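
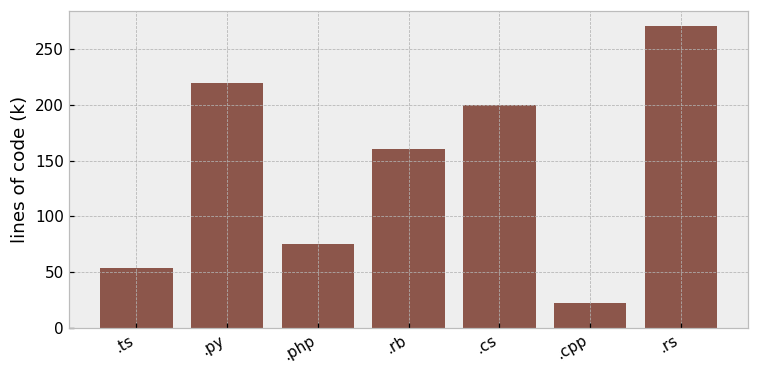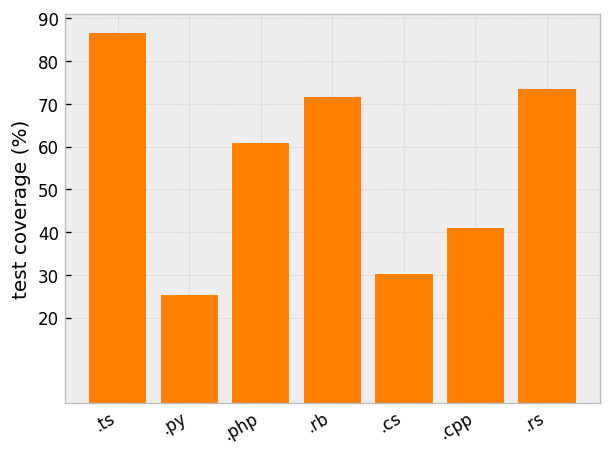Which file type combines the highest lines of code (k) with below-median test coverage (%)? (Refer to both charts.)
.py

Chart 2 median test coverage (%) ≈ 60; below-median file types: .py, .cs, .cpp. Among those, .py has the highest lines of code (k) (≈ 225).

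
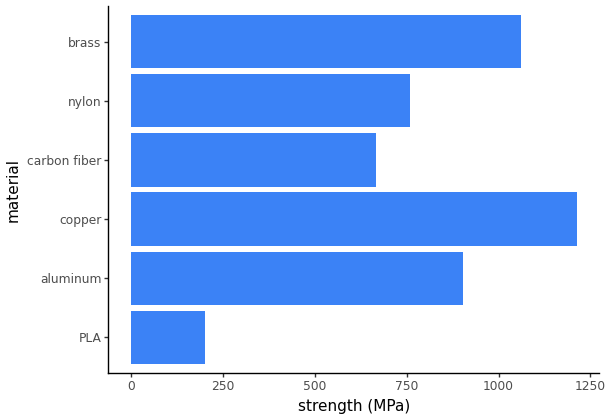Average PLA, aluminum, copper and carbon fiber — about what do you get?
(200 + 1000 + 1200 + 600) / 4 ≈ 750.

≈ 750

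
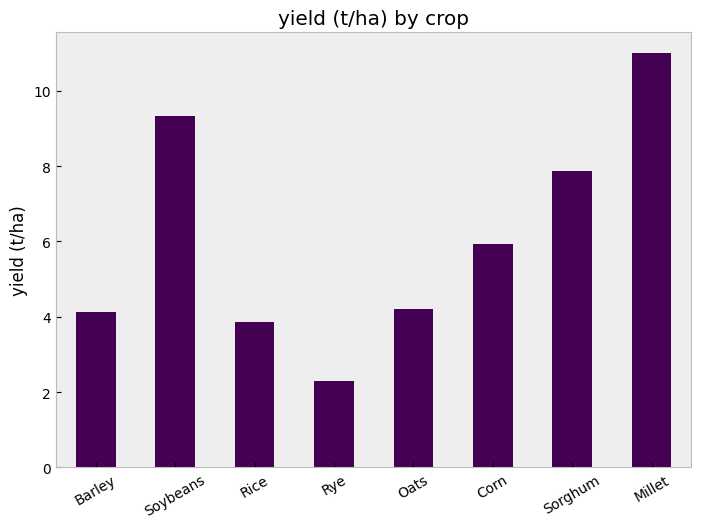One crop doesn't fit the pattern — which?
Millet

Millet ≈ 11; the rest sit between ≈ 2 and ≈ 9.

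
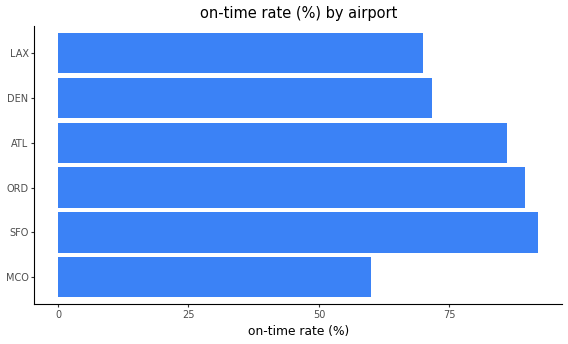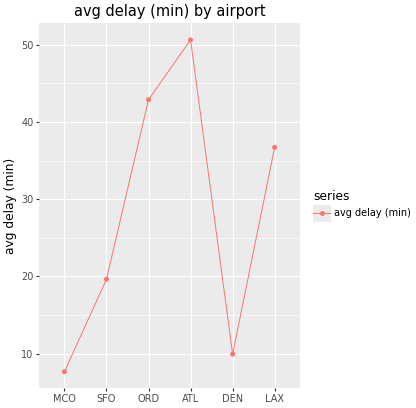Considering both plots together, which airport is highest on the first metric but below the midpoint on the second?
Chart 2 median avg delay (min) ≈ 30; below-median airports: MCO, SFO, DEN. Among those, SFO has the highest on-time rate (%) (≈ 90).

SFO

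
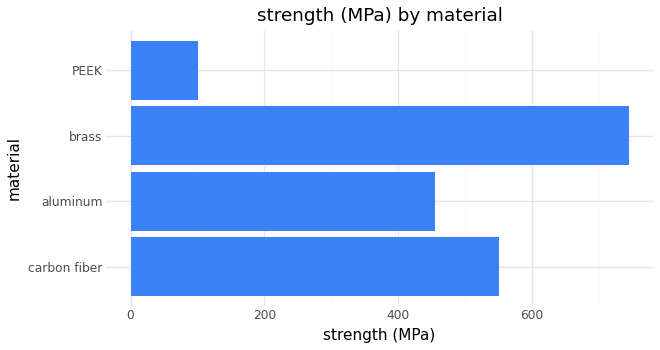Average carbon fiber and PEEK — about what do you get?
(600 + 100) / 2 ≈ 350.

≈ 350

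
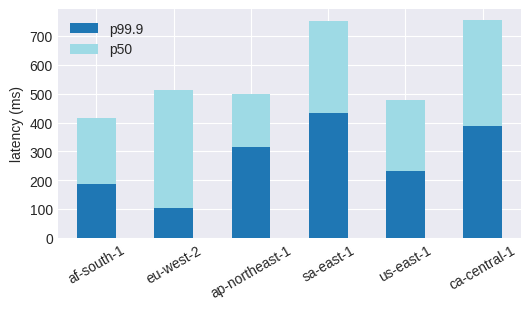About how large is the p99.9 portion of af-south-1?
p99.9 top ≈ 200, bottom ≈ 0; segment ≈ 200.

≈ 200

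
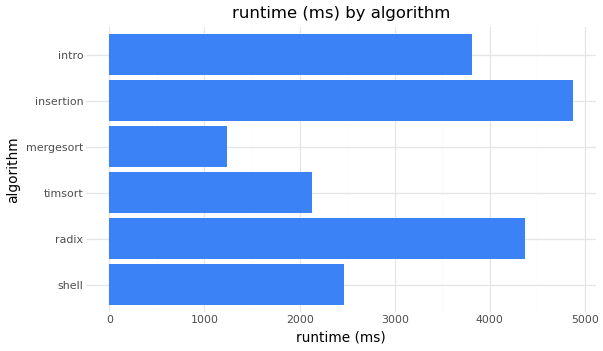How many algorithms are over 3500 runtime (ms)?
Above 3500: radix, insertion, intro.

3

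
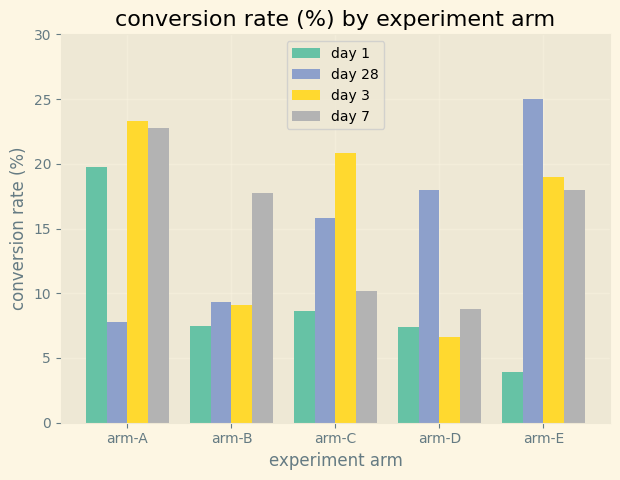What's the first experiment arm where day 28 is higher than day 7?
arm-C

arm-B: day 28 ≈ 10 vs day 7 ≈ 20 (not yet); arm-C: day 28 ≈ 15 vs day 7 ≈ 10 (first crossover).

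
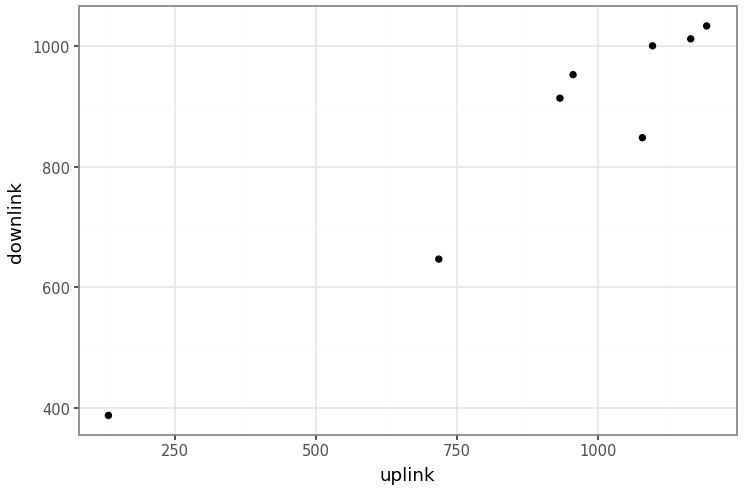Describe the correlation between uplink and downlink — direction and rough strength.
Points are positively correlated; strong (|r| ≈ 1.0).

positive, strong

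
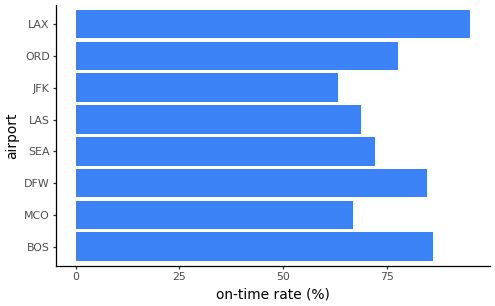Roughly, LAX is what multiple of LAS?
LAX ≈ 100, LAS ≈ 70; 100/70 ≈ 1.43.

≈ 1.43×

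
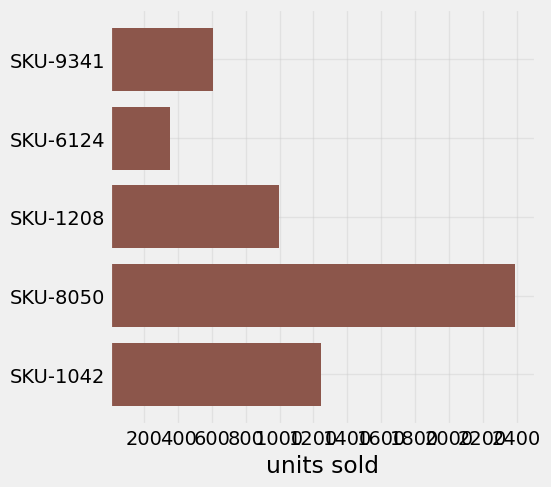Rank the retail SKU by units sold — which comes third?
Top 4: SKU-8050 ≈ 2400, SKU-1042 ≈ 1200, SKU-1208 ≈ 1000, SKU-9341 ≈ 600.

SKU-1208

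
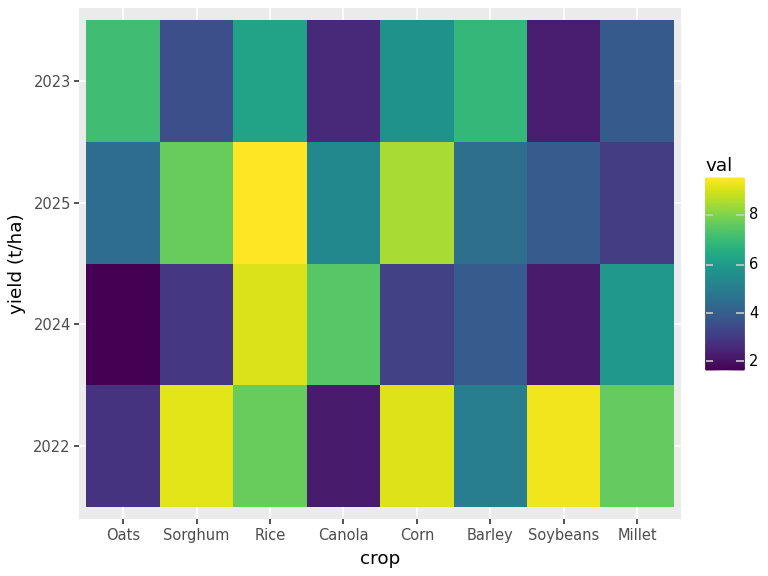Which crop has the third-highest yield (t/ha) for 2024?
Top 4 for 2024: Rice ≈ 9, Canola ≈ 7, Millet ≈ 6, Barley ≈ 4.

Millet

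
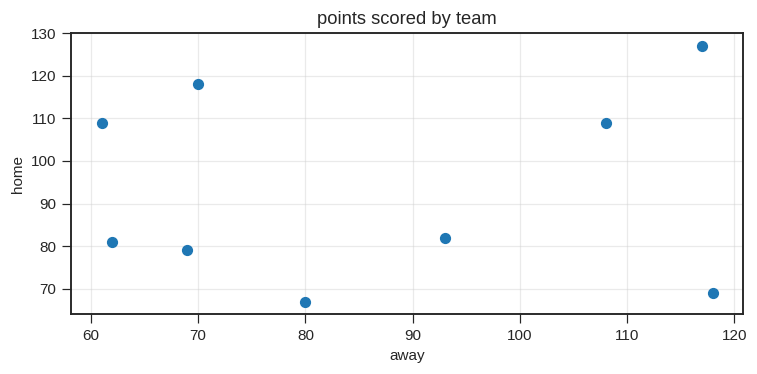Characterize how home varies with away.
Points are roughly uncorrelated; weak (|r| ≈ 0.1).

no clear correlation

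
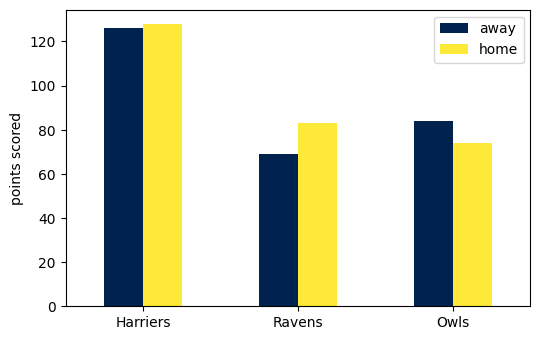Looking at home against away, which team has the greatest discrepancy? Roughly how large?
Ravens: home ≈ 80, away ≈ 60 → gap ≈ 20. Next-largest (Owls) is only ≈ 0.

Ravens, ≈ 20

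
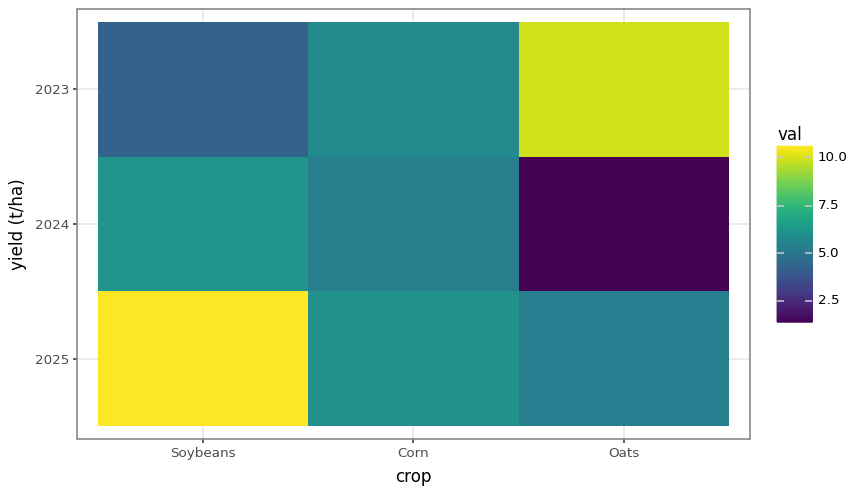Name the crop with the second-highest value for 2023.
Top 3 for 2023: Oats ≈ 10, Corn ≈ 6, Soybeans ≈ 4.

Corn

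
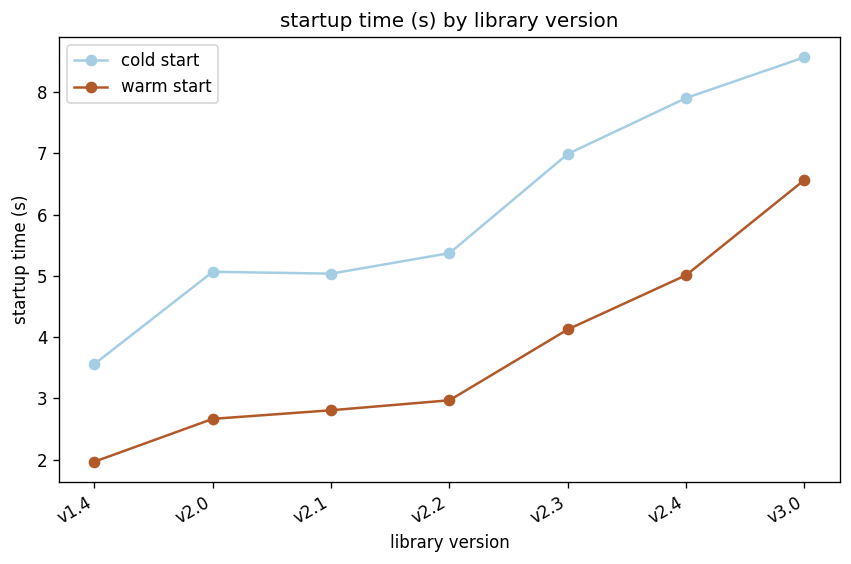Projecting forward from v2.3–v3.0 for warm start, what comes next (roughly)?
≈ 8.5

Last three: 4, 5, 7 → slope ≈ 1.5/step → next ≈ 8.5.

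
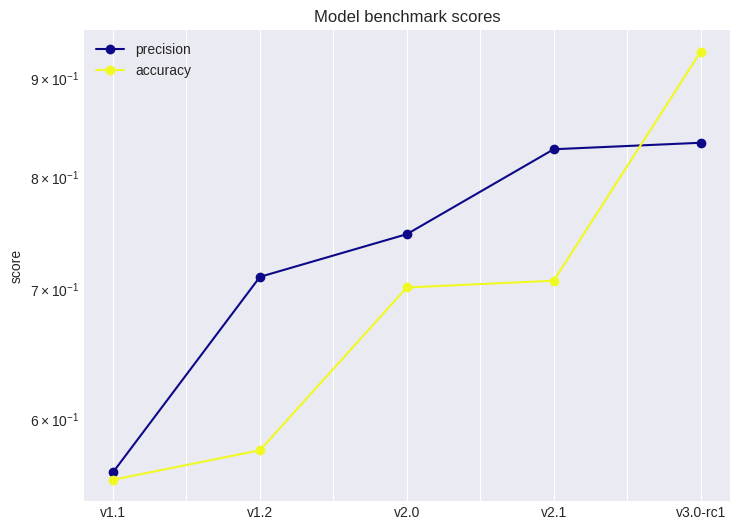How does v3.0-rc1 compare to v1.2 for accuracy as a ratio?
≈ 1.58×

v3.0-rc1 ≈ 0.95, v1.2 ≈ 0.60; 0.95/0.60 ≈ 1.58.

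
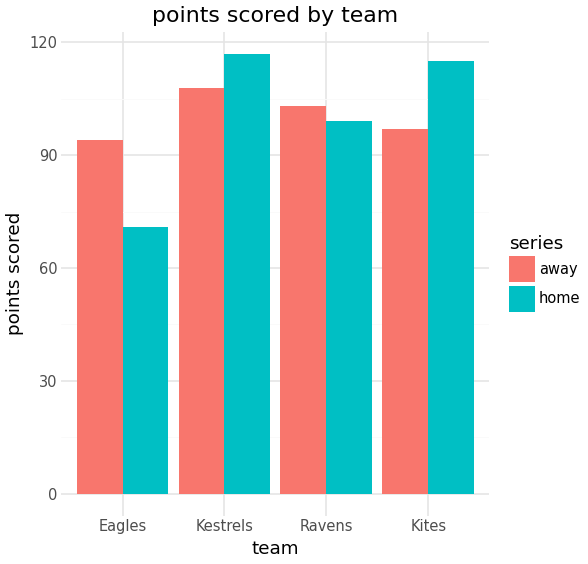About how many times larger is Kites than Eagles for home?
Kites ≈ 120, Eagles ≈ 70; 120/70 ≈ 1.71.

≈ 1.71×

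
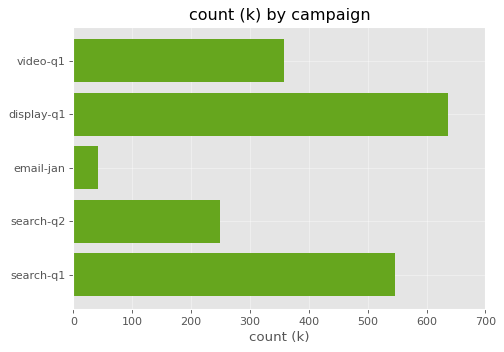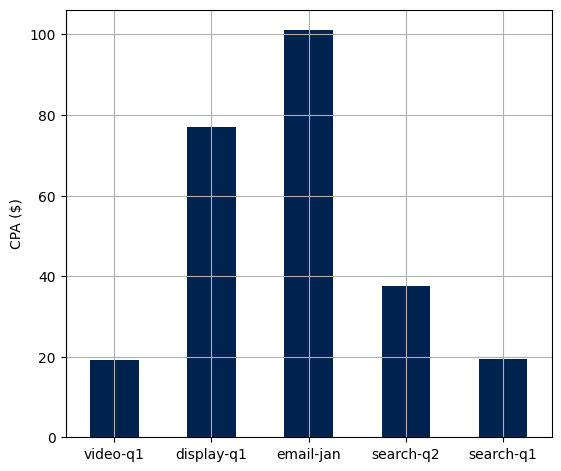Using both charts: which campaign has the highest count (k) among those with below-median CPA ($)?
search-q1

Chart 2 median CPA ($) ≈ 40; below-median campaigns: video-q1, search-q1. Among those, search-q1 has the highest count (k) (≈ 500).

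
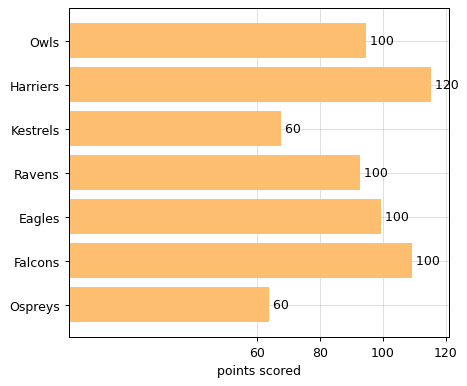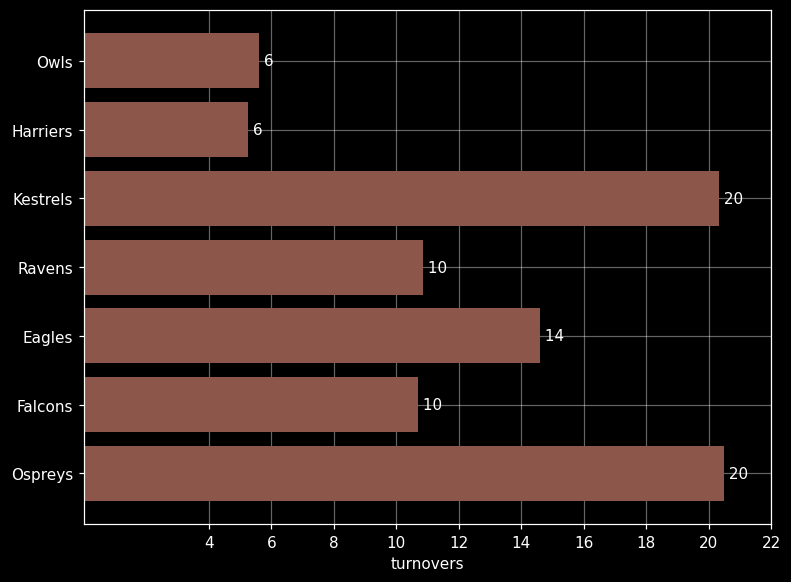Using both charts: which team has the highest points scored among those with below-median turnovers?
Harriers

Chart 2 median turnovers ≈ 10; below-median teams: Owls, Harriers, Falcons. Among those, Harriers has the highest points scored (≈ 120).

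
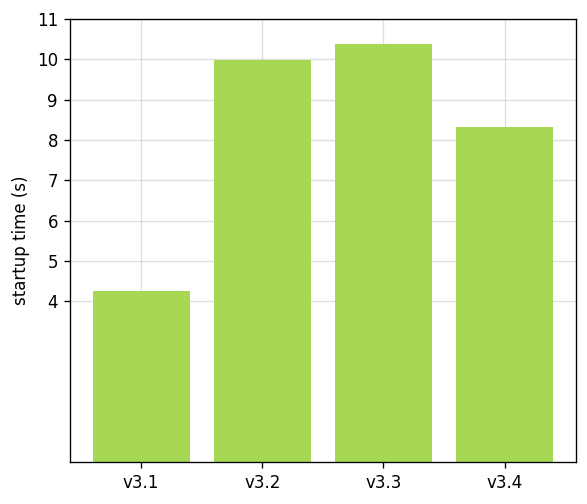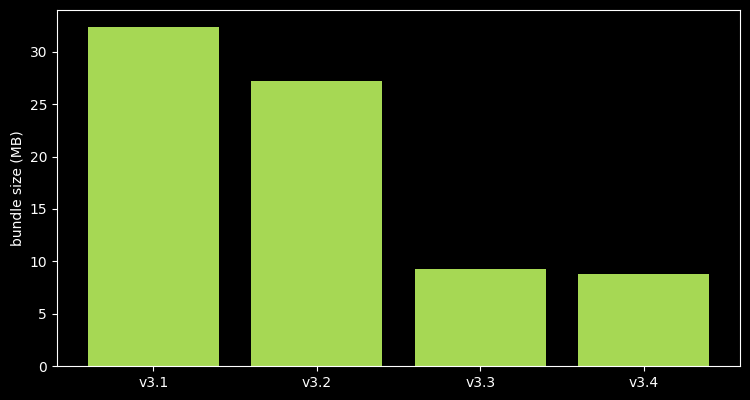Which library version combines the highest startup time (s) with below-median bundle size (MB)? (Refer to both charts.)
Chart 2 median bundle size (MB) ≈ 20; below-median library versions: v3.3, v3.4. Among those, v3.3 has the highest startup time (s) (≈ 10).

v3.3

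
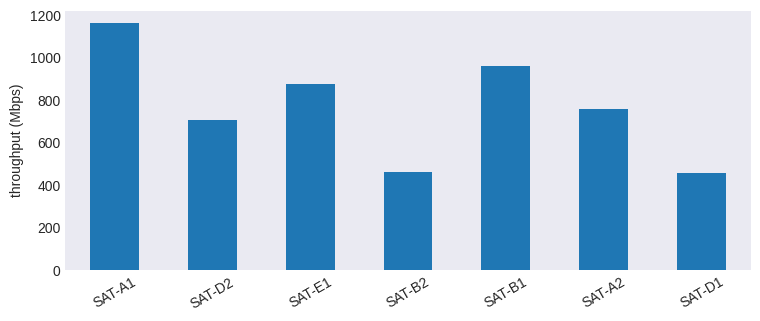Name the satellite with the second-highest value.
Top 3: SAT-A1 ≈ 1200, SAT-B1 ≈ 1000, SAT-E1 ≈ 900.

SAT-B1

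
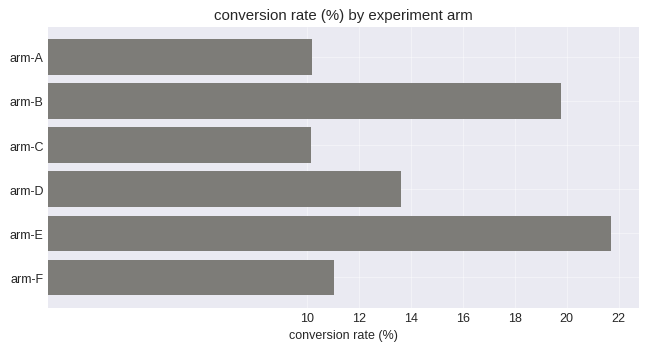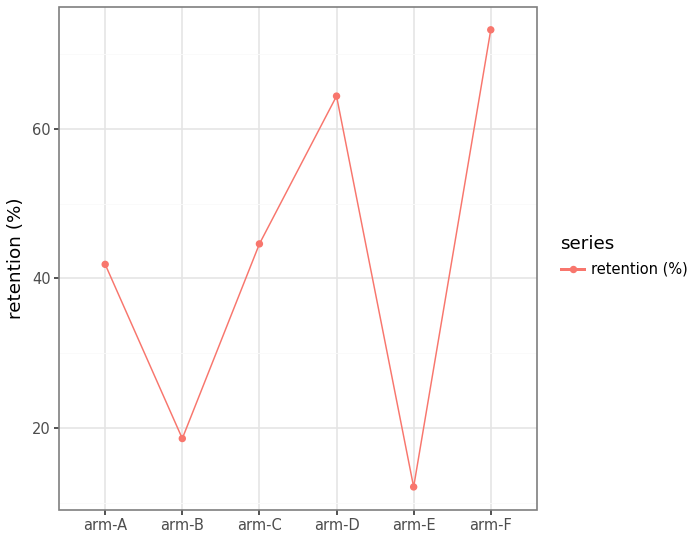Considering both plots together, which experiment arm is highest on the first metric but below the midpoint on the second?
arm-E

Chart 2 median retention (%) ≈ 40; below-median experiment arms: arm-A, arm-B, arm-E. Among those, arm-E has the highest conversion rate (%) (≈ 22).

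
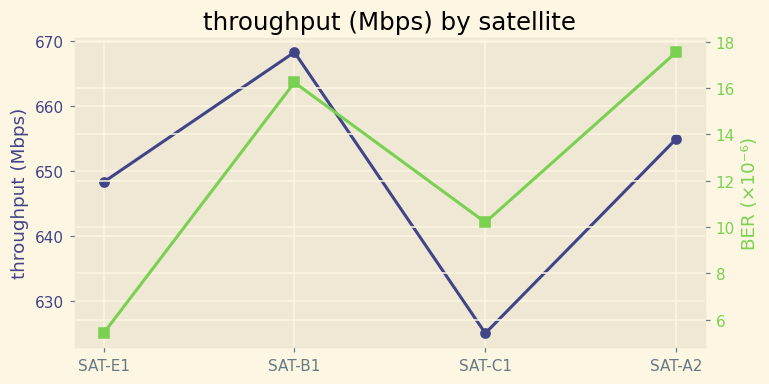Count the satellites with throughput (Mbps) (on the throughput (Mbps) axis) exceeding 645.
Above 645: SAT-E1, SAT-B1, SAT-A2.

3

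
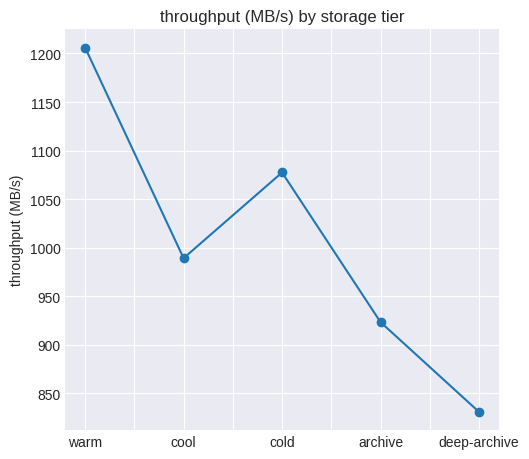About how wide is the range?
≈ 350

Max warm ≈ 1200, min deep-archive ≈ 850; range ≈ 350.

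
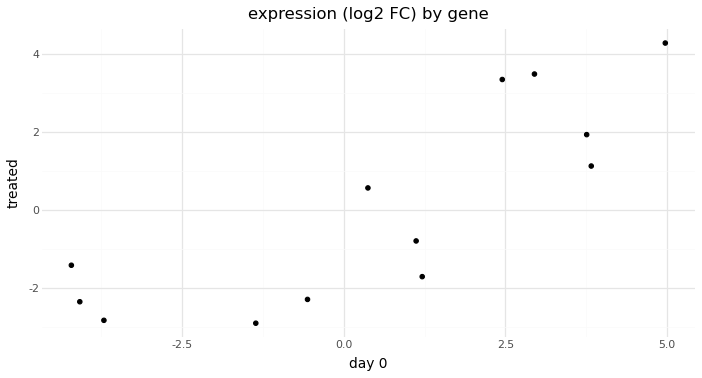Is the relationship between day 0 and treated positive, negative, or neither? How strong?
Points are positively correlated; strong (|r| ≈ 0.8).

positive, strong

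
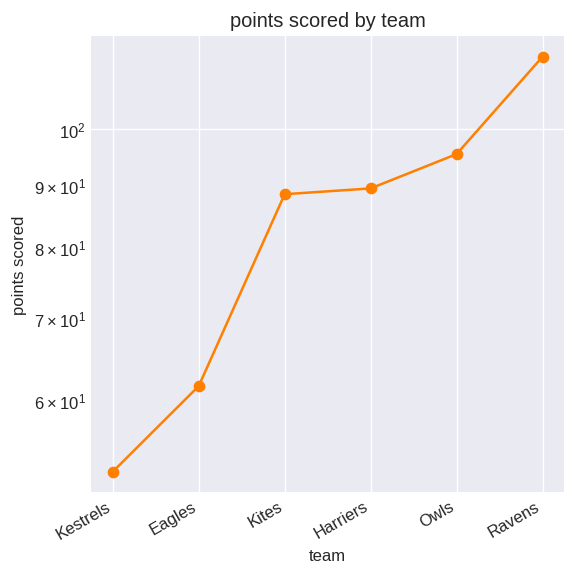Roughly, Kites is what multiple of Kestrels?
≈ 1.8×

Kites ≈ 90, Kestrels ≈ 50; 90/50 ≈ 1.8.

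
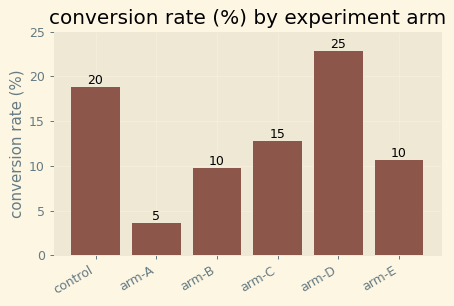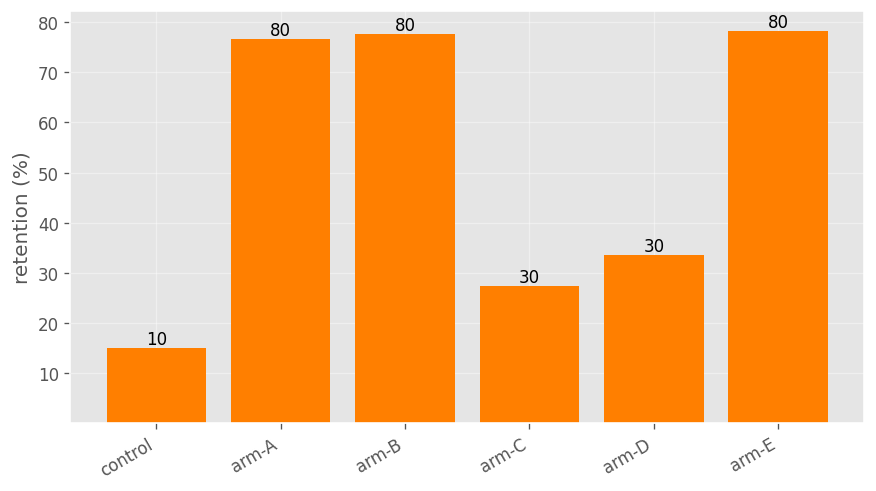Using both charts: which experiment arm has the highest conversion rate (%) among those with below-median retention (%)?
arm-D

Chart 2 median retention (%) ≈ 60; below-median experiment arms: control, arm-C, arm-D. Among those, arm-D has the highest conversion rate (%) (≈ 25).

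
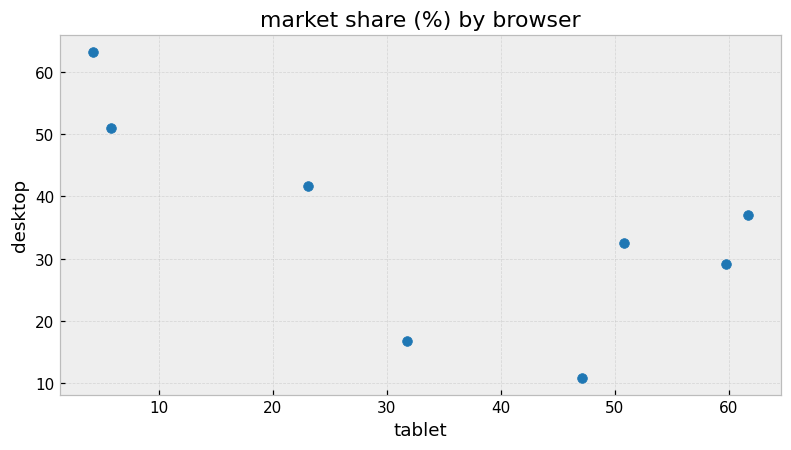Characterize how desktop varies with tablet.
Points are negatively correlated; moderate (|r| ≈ 0.6).

negative, moderate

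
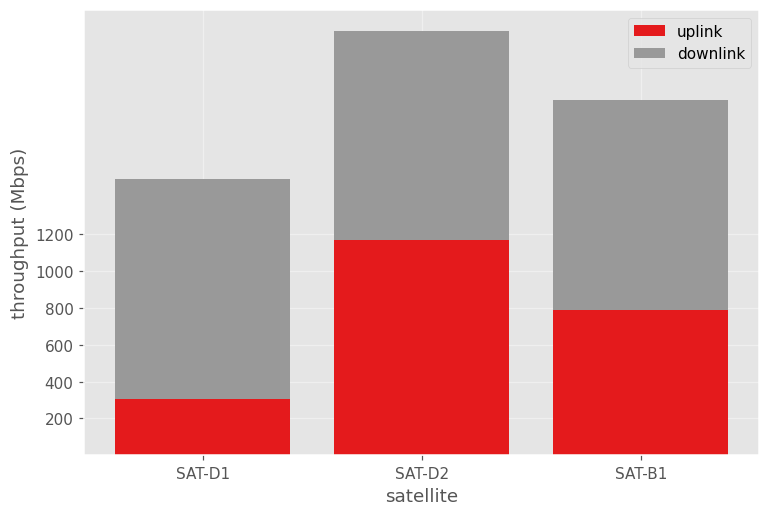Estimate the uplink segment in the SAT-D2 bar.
uplink top ≈ 1200, bottom ≈ 0; segment ≈ 1200.

≈ 1200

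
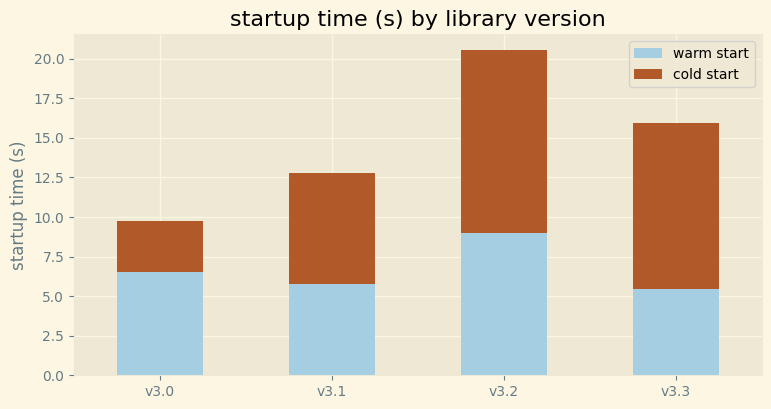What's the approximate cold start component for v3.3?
cold start top ≈ 16, bottom ≈ 6; segment ≈ 10.

≈ 10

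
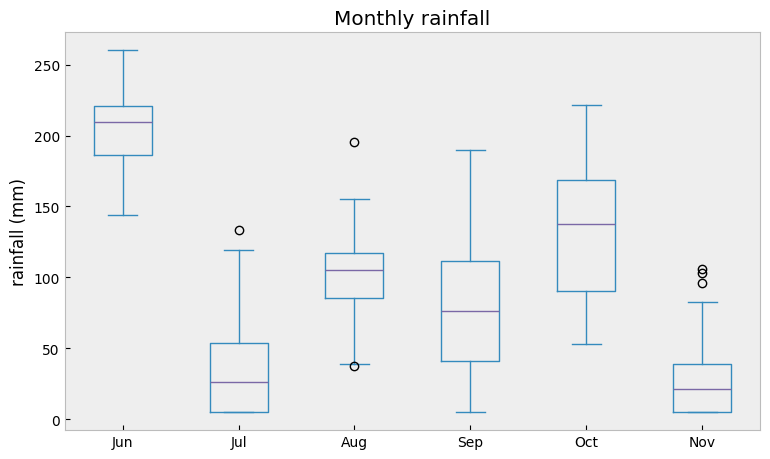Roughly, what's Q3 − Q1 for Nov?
≈ 40

Q3 ≈ 40, Q1 ≈ 0; IQR ≈ 40.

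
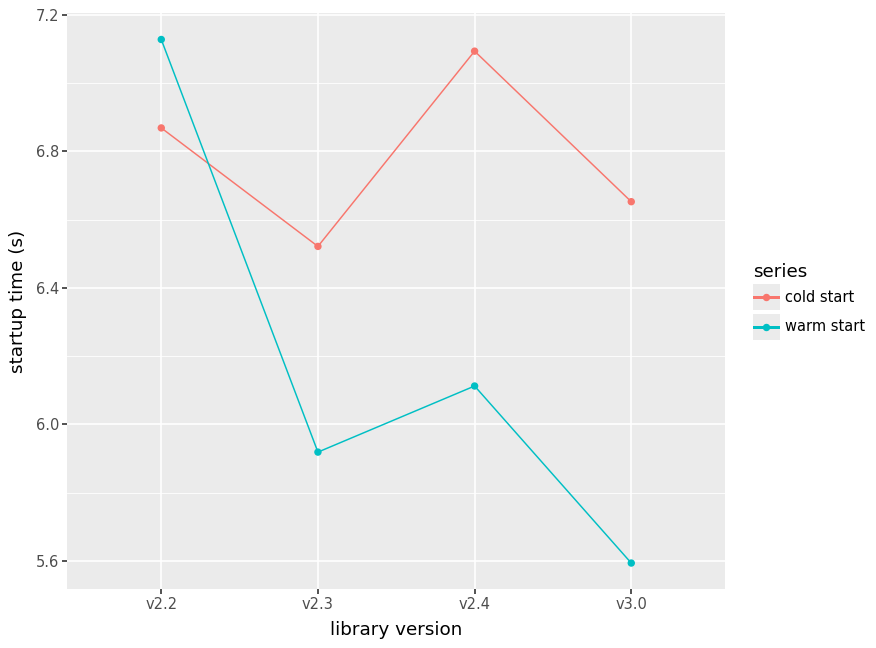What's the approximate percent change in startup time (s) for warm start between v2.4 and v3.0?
v2.4 ≈ 6.2, v3.0 ≈ 5.6; (5.6 − 6.2) / 6.2 ≈ -9.7%.

≈ -9.7%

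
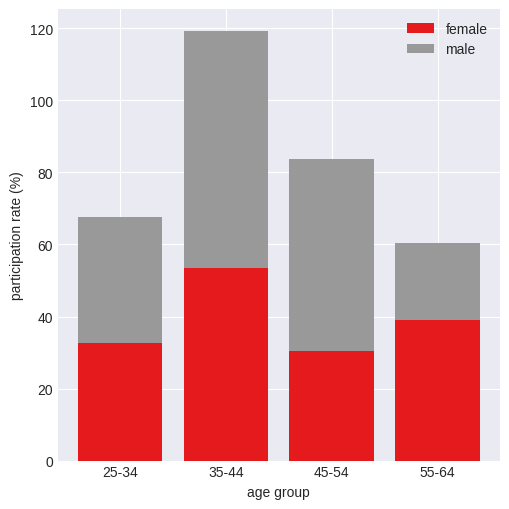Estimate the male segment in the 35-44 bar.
≈ 70

male top ≈ 120, bottom ≈ 50; segment ≈ 70.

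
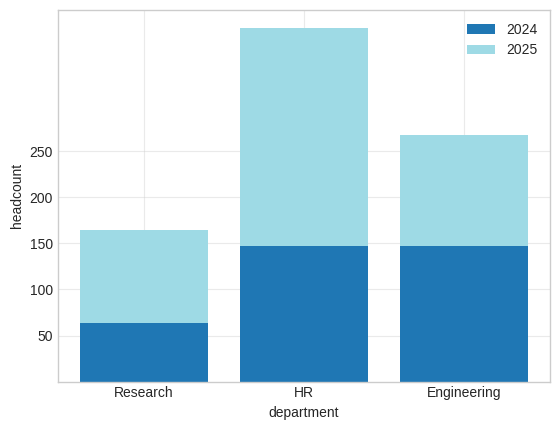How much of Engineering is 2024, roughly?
2024 top ≈ 150, bottom ≈ 0; segment ≈ 150.

≈ 150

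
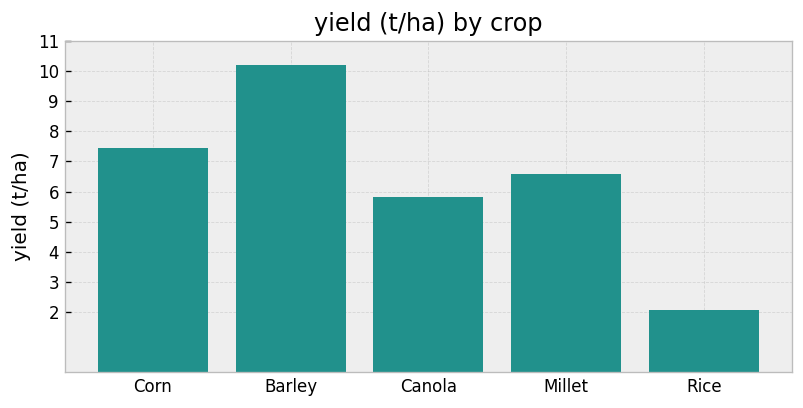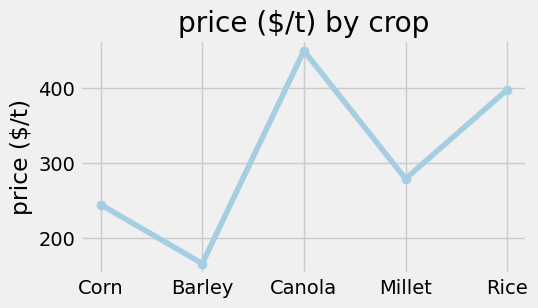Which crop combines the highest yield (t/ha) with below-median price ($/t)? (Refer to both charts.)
Barley

Chart 2 median price ($/t) ≈ 300; below-median crops: Corn, Barley. Among those, Barley has the highest yield (t/ha) (≈ 10).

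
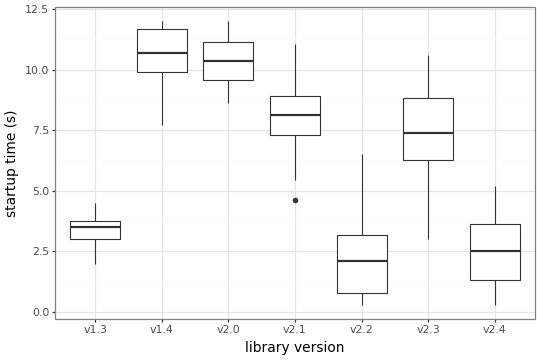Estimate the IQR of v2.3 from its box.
≈ 3

Q3 ≈ 9, Q1 ≈ 6; IQR ≈ 3.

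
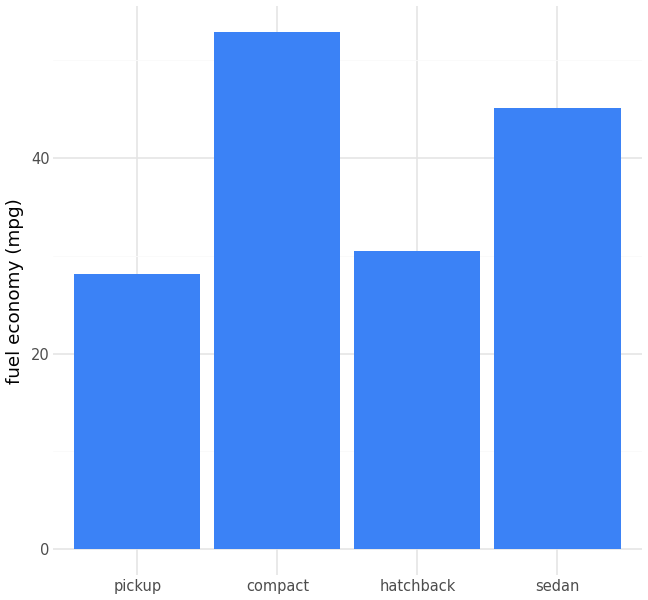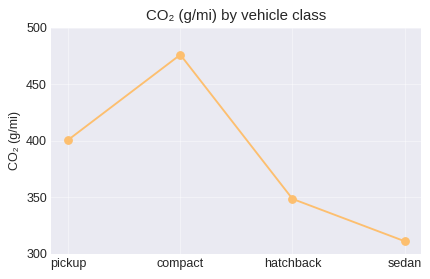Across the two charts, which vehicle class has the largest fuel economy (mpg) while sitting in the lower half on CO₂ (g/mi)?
Chart 2 median CO₂ (g/mi) ≈ 350; below-median vehicle classes: hatchback, sedan. Among those, sedan has the highest fuel economy (mpg) (≈ 45).

sedan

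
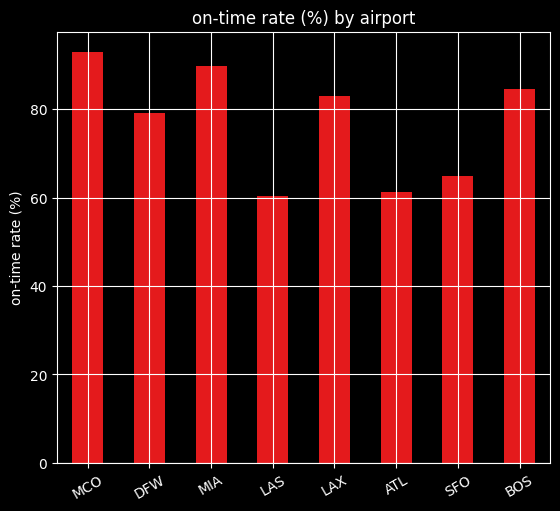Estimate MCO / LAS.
MCO ≈ 90, LAS ≈ 60; 90/60 ≈ 1.5.

≈ 1.5×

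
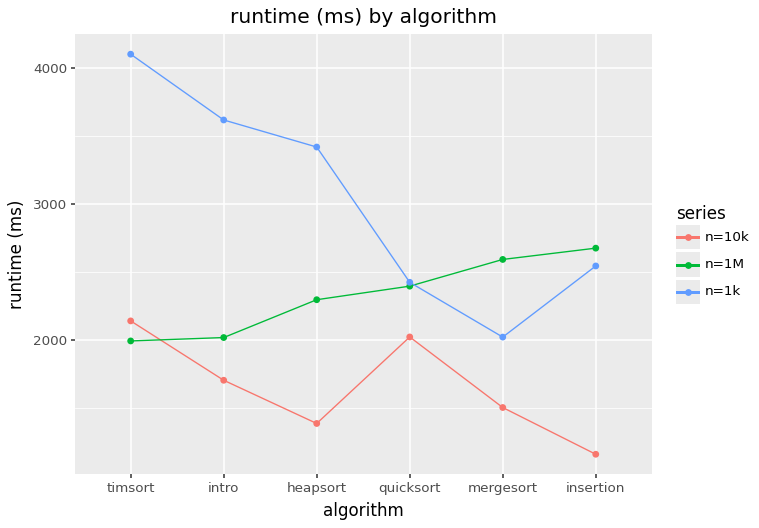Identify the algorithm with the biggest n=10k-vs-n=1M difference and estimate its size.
insertion, ≈ 1500 ms

insertion: n=10k ≈ 1000, n=1M ≈ 2500 → gap ≈ 1500. Next-largest (mergesort) is only ≈ 1000.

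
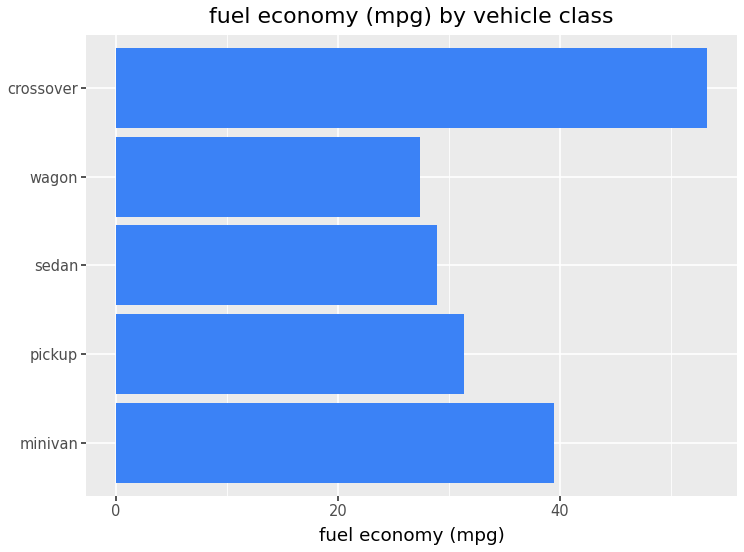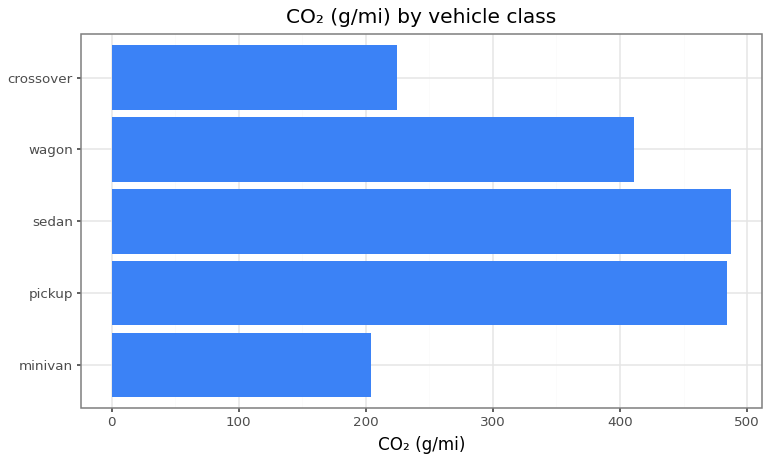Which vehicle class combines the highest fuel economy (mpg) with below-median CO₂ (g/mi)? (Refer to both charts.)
crossover

Chart 2 median CO₂ (g/mi) ≈ 400; below-median vehicle classes: minivan, crossover. Among those, crossover has the highest fuel economy (mpg) (≈ 55).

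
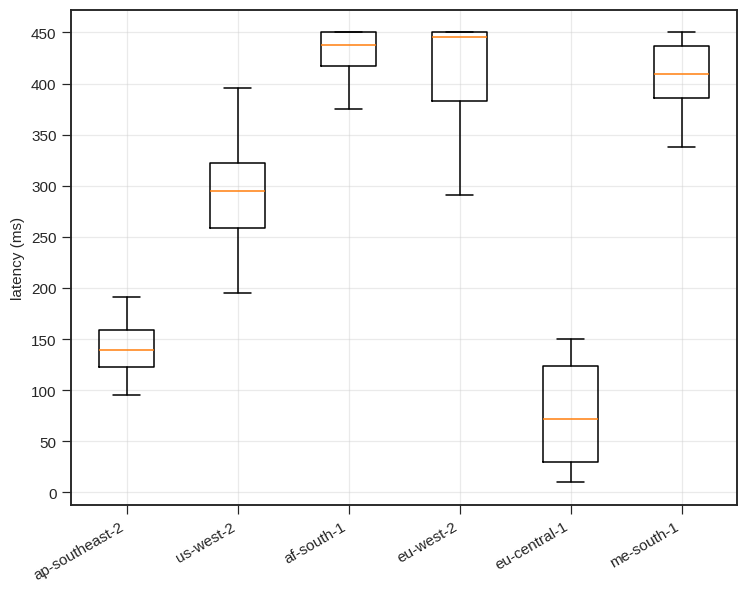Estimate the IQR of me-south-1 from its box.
Q3 ≈ 450, Q1 ≈ 400; IQR ≈ 50.

≈ 50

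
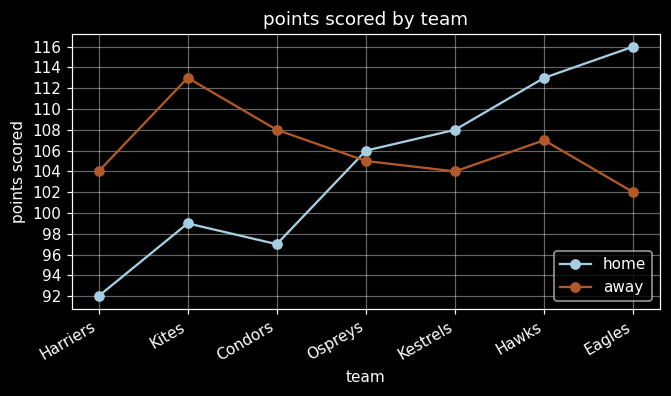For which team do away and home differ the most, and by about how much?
Eagles: away ≈ 102, home ≈ 116 → gap ≈ 14. Next-largest (Kites) is only ≈ 12.

Eagles, ≈ 14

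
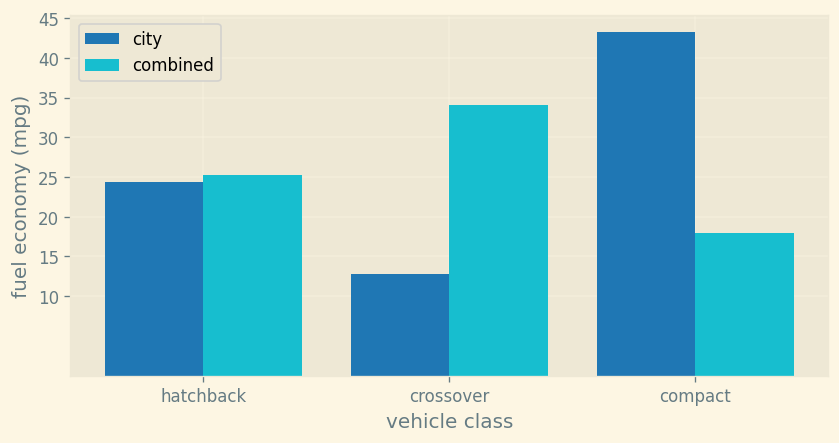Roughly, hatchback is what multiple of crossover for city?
≈ 1.67×

hatchback ≈ 25, crossover ≈ 15; 25/15 ≈ 1.67.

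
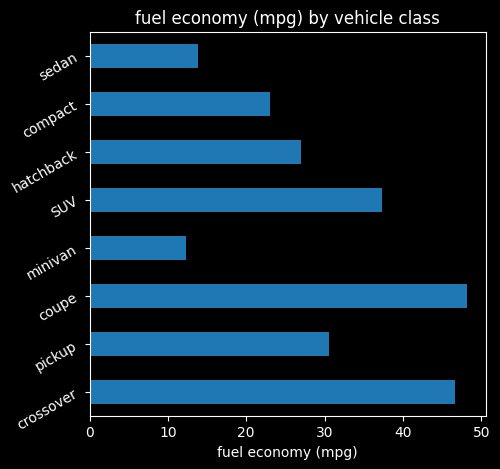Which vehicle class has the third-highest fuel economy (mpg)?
SUV

Top 4: coupe ≈ 50, crossover ≈ 45, SUV ≈ 35, pickup ≈ 30.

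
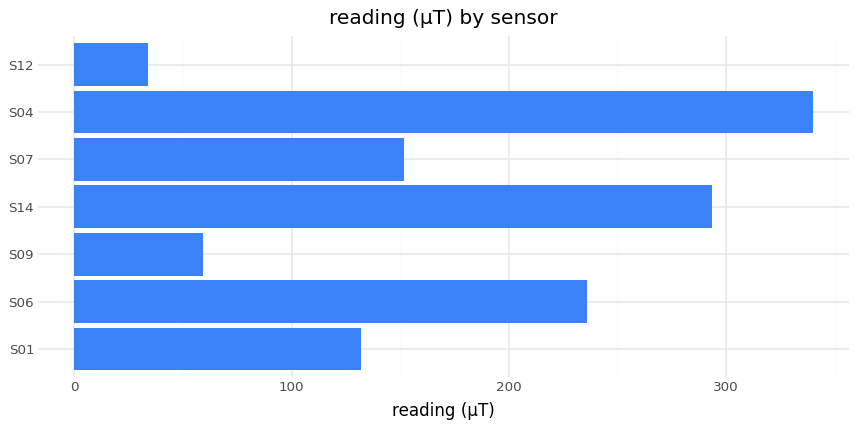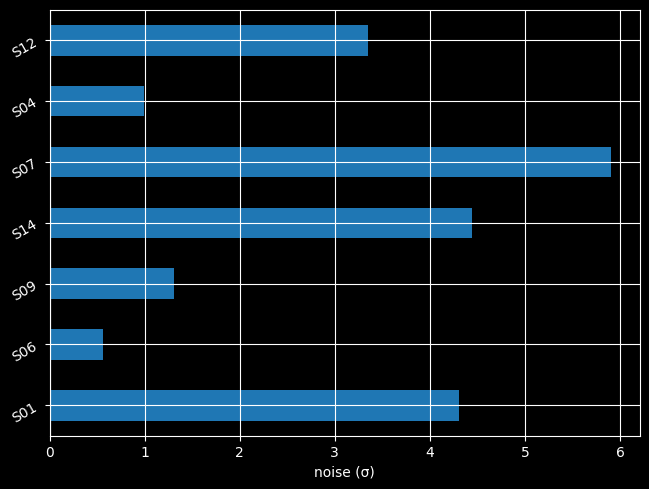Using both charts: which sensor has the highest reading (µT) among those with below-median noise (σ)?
Chart 2 median noise (σ) ≈ 3; below-median sensors: S06, S09, S04. Among those, S04 has the highest reading (µT) (≈ 350).

S04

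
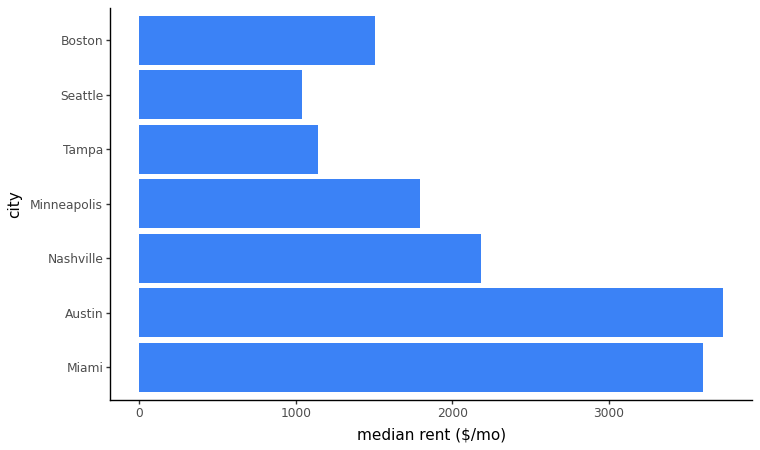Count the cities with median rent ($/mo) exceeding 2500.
Above 2500: Miami, Austin.

2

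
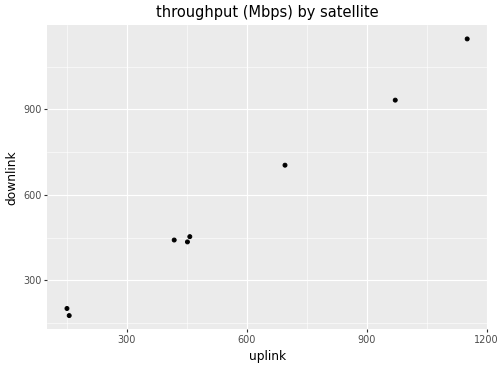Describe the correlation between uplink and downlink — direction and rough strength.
Points are positively correlated; strong (|r| ≈ 1.0).

positive, strong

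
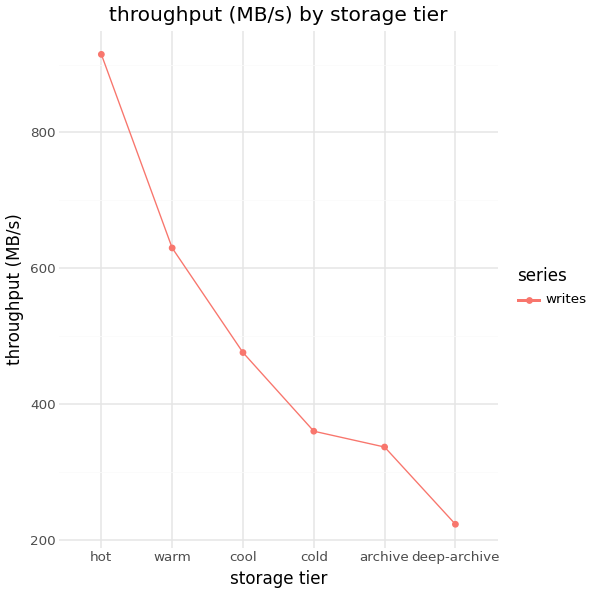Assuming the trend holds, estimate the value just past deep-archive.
Last three: 400, 300, 200 → slope ≈ -100/step → next ≈ 100.

≈ 100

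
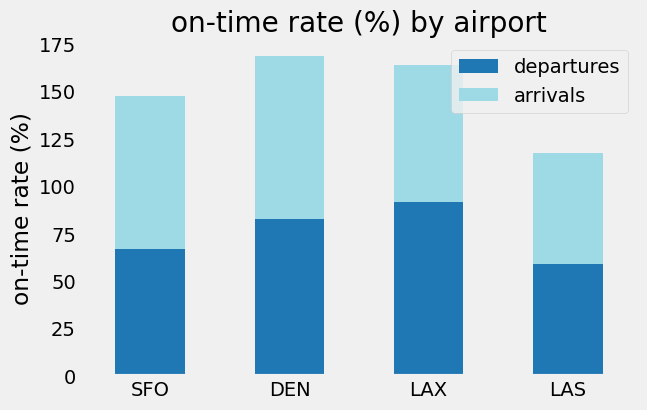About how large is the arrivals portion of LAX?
≈ 60

arrivals top ≈ 160, bottom ≈ 100; segment ≈ 60.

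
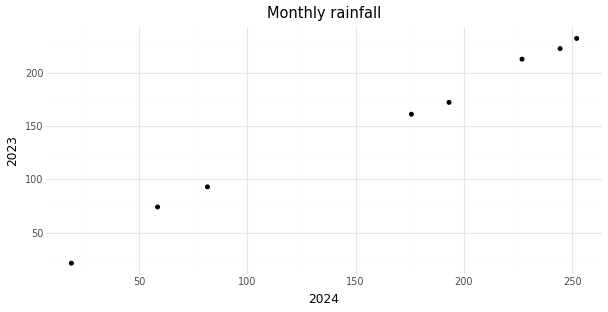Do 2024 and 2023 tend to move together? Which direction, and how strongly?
positive, strong

Points are positively correlated; strong (|r| ≈ 1.0).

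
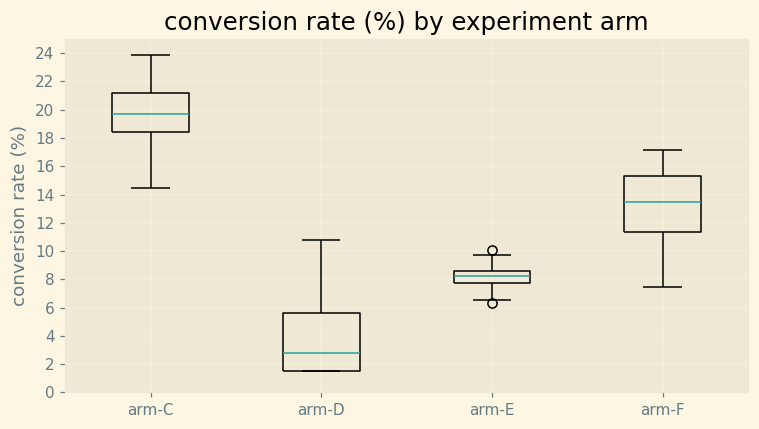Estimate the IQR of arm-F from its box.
≈ 4

Q3 ≈ 16, Q1 ≈ 12; IQR ≈ 4.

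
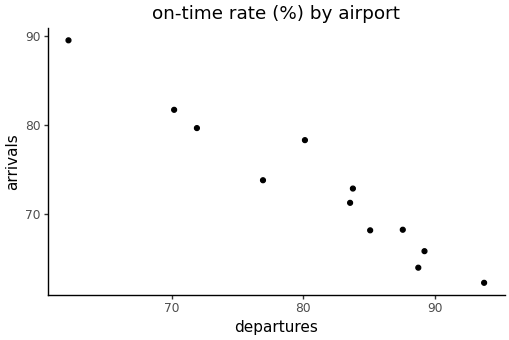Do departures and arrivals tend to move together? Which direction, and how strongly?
negative, strong

Points are negatively correlated; strong (|r| ≈ 1.0).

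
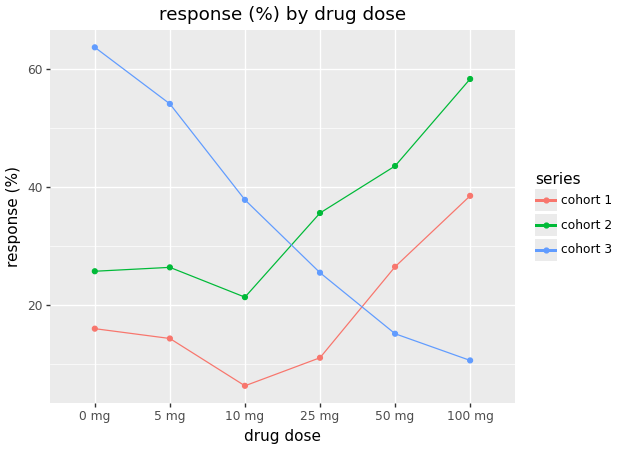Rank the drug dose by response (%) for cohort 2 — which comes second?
Top 3 for cohort 2: 100 mg ≈ 60, 50 mg ≈ 45, 25 mg ≈ 35.

50 mg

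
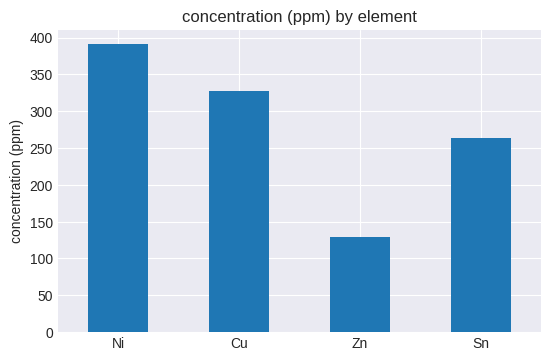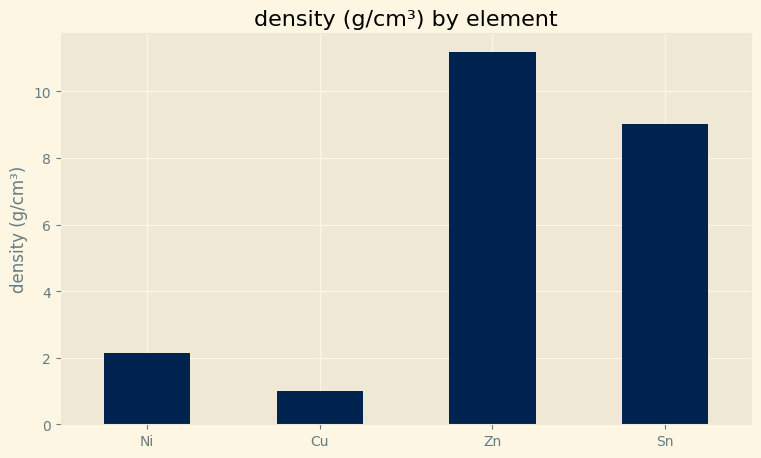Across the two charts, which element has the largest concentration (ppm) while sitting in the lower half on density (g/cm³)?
Chart 2 median density (g/cm³) ≈ 6; below-median elements: Ni, Cu. Among those, Ni has the highest concentration (ppm) (≈ 400).

Ni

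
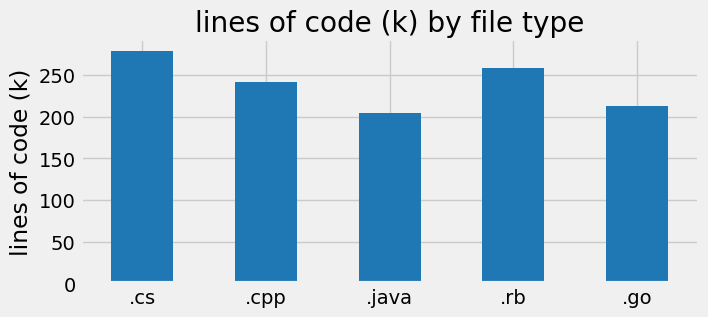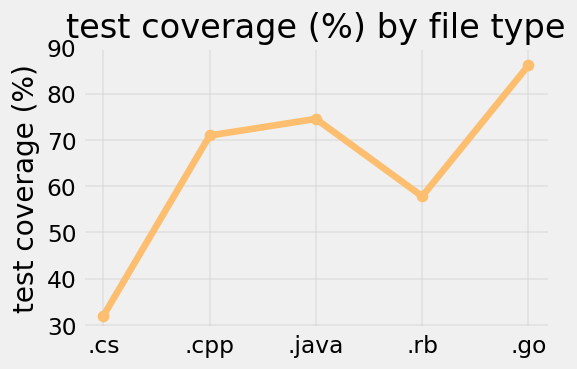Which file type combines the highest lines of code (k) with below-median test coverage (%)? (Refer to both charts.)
Chart 2 median test coverage (%) ≈ 70; below-median file types: .cs, .rb. Among those, .cs has the highest lines of code (k) (≈ 300).

.cs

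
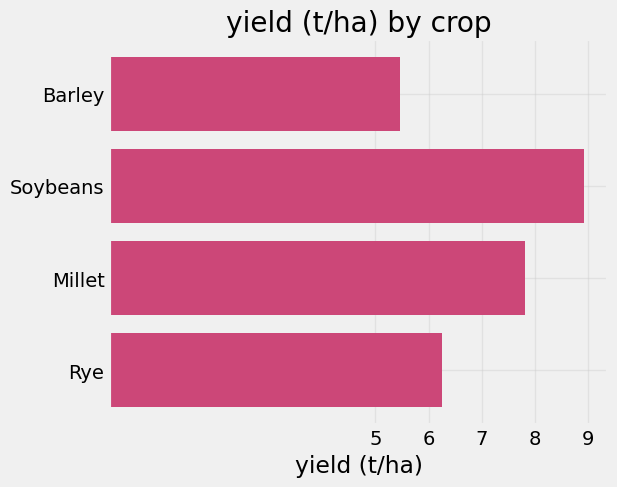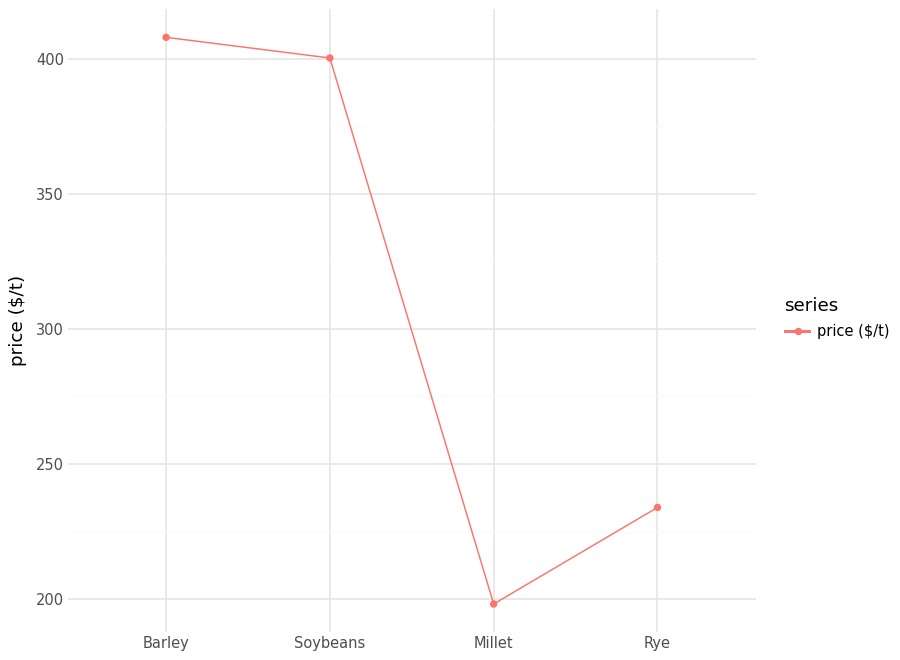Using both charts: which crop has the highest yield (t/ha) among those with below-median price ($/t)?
Millet

Chart 2 median price ($/t) ≈ 300; below-median crops: Millet, Rye. Among those, Millet has the highest yield (t/ha) (≈ 8).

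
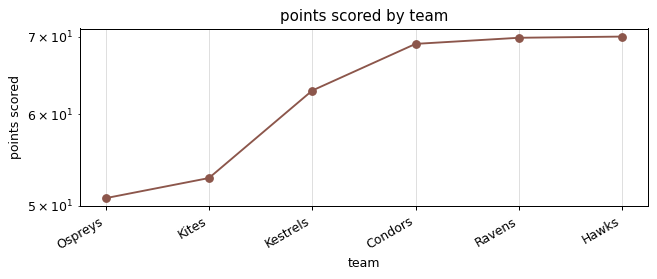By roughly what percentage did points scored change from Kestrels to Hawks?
Kestrels ≈ 62, Hawks ≈ 70; (70 − 62) / 62 ≈ +12.9%.

≈ +12.9%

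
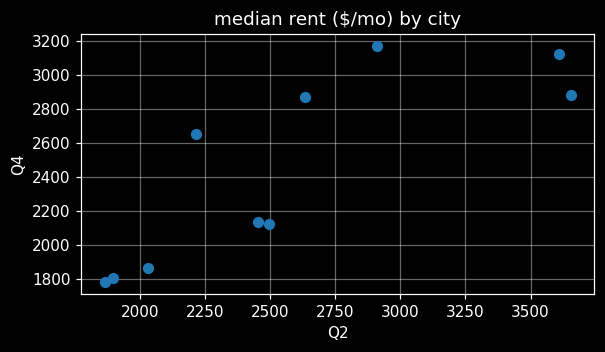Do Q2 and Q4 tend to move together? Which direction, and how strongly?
Points are positively correlated; strong (|r| ≈ 0.8).

positive, strong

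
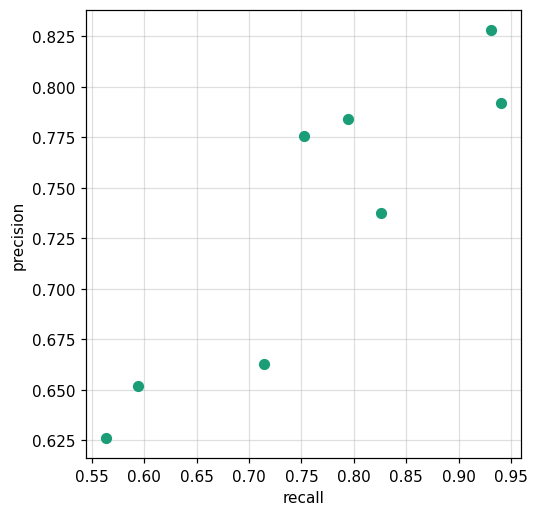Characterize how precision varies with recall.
positive, strong

Points are positively correlated; strong (|r| ≈ 0.9).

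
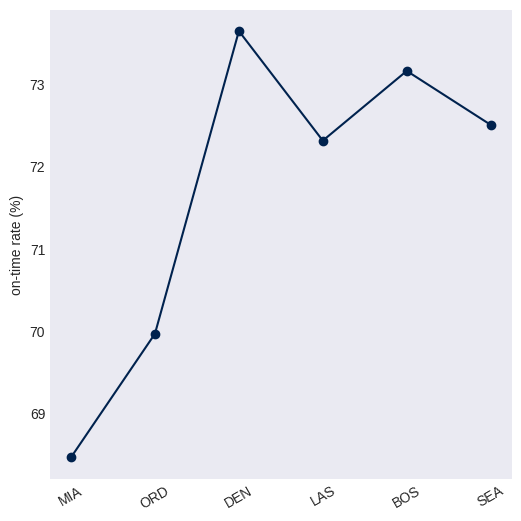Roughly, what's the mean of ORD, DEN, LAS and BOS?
≈ 72.25

(70.0 + 73.5 + 72.5 + 73.0) / 4 ≈ 72.25.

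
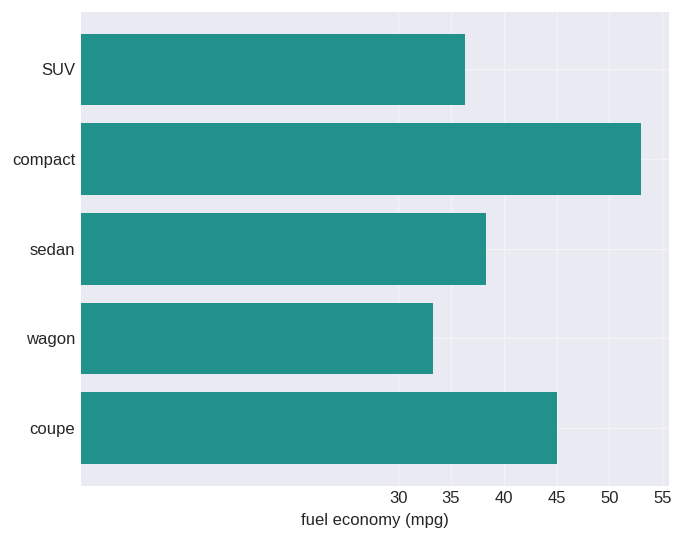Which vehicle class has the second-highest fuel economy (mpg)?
Top 3: compact ≈ 55, coupe ≈ 45, sedan ≈ 40.

coupe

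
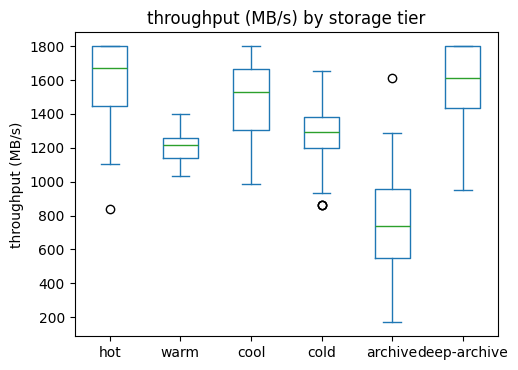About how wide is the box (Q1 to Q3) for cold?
≈ 200

Q3 ≈ 1400, Q1 ≈ 1200; IQR ≈ 200.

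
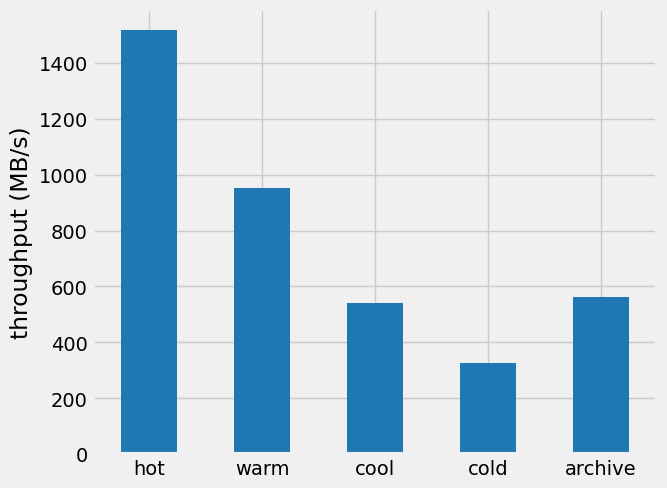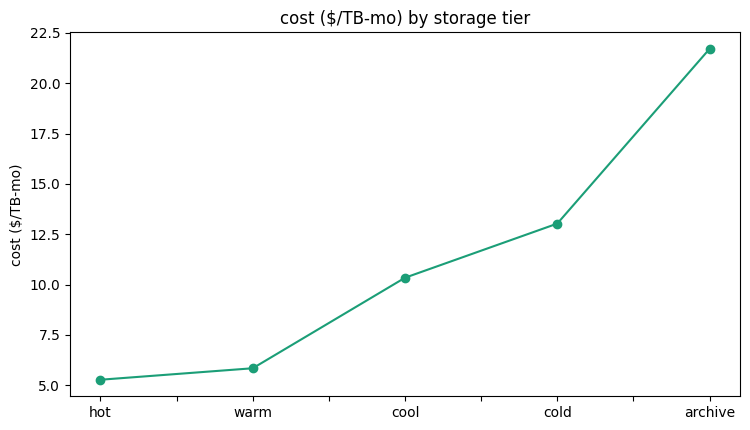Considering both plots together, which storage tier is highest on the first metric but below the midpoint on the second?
Chart 2 median cost ($/TB-mo) ≈ 10; below-median storage tiers: hot, warm. Among those, hot has the highest throughput (MB/s) (≈ 1600).

hot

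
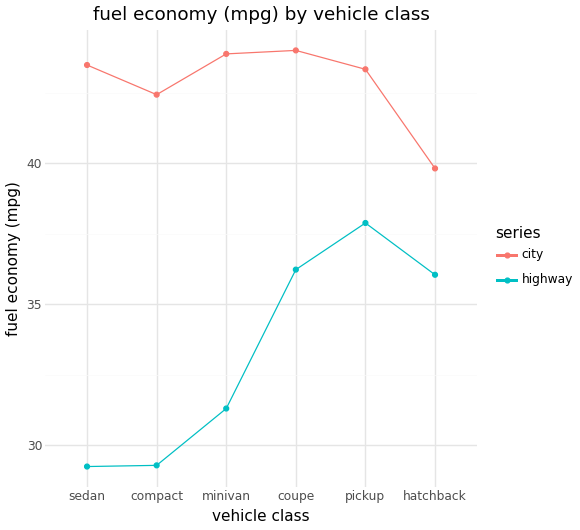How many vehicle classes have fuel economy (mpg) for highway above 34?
Above 34: coupe, pickup, hatchback.

3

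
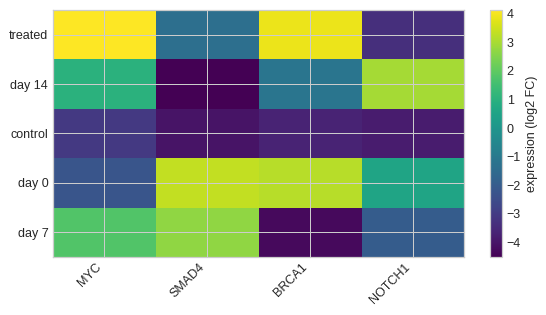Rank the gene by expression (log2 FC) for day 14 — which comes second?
MYC

Top 3 for day 14: NOTCH1 ≈ 3, MYC ≈ 1, BRCA1 ≈ -1.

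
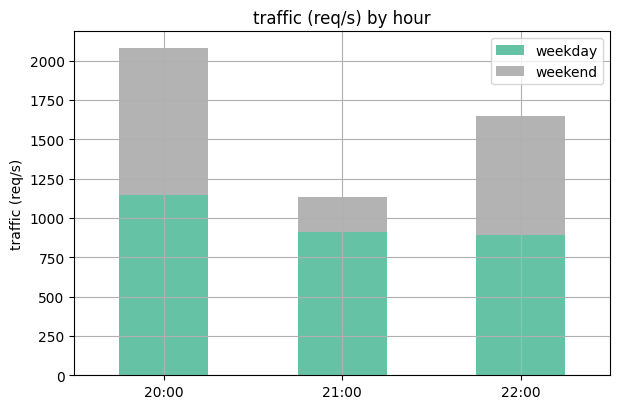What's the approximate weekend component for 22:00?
weekend top ≈ 1600, bottom ≈ 800; segment ≈ 800.

≈ 800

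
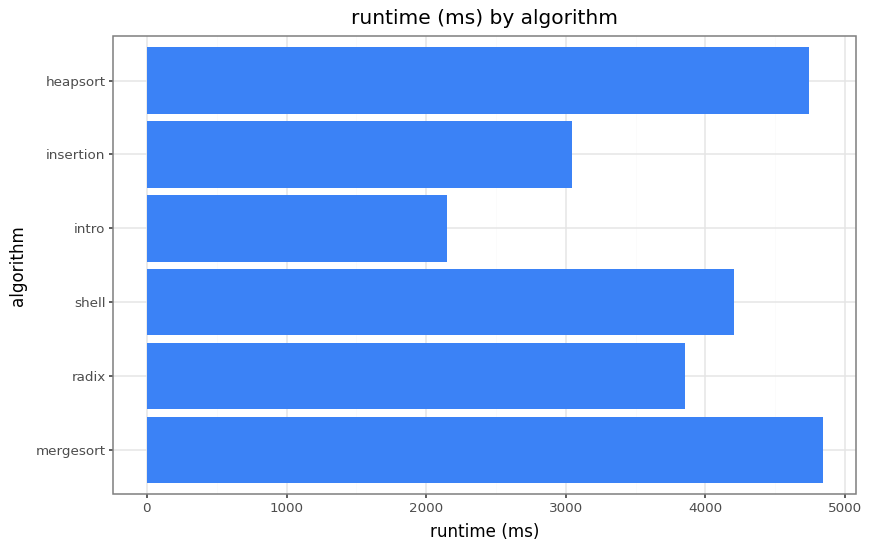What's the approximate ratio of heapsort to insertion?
heapsort ≈ 4500, insertion ≈ 3000; 4500/3000 ≈ 1.5.

≈ 1.5×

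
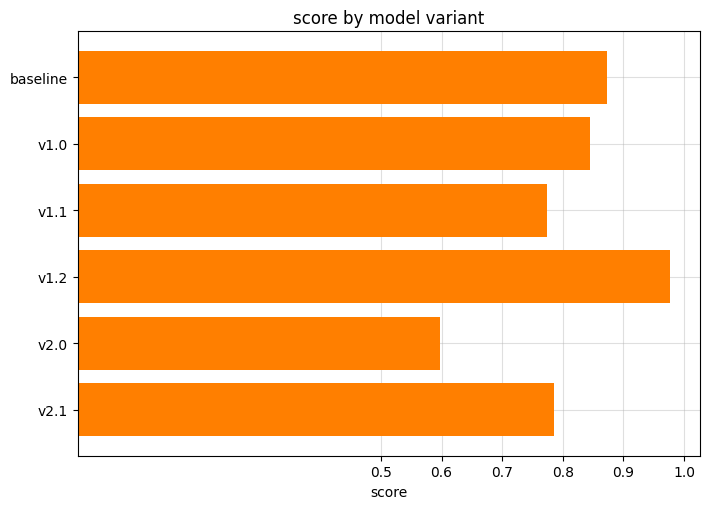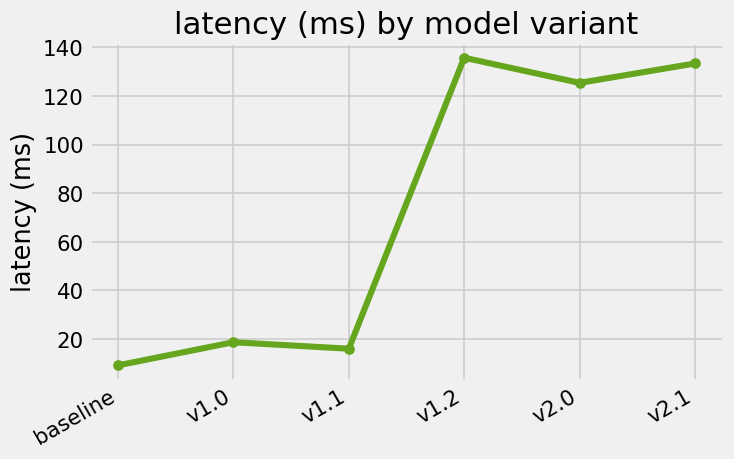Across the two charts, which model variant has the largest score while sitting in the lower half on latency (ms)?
Chart 2 median latency (ms) ≈ 80; below-median model variants: baseline, v1.0, v1.1. Among those, baseline has the highest score (≈ 0.9).

baseline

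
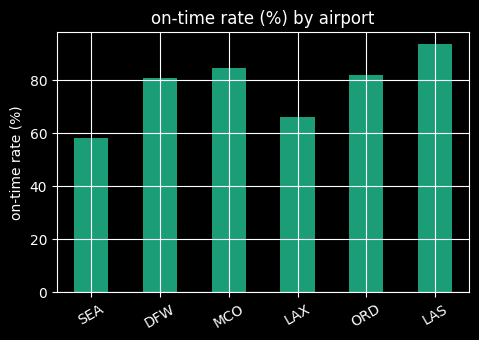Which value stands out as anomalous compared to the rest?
SEA

SEA ≈ 60; the rest sit between ≈ 70 and ≈ 90.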